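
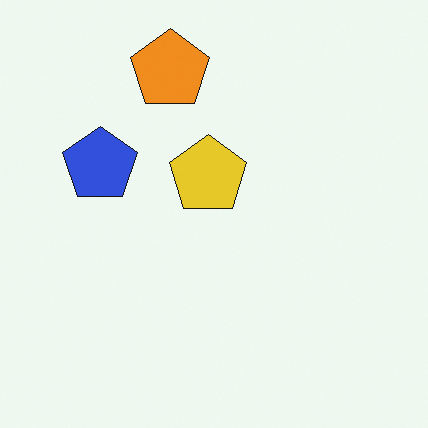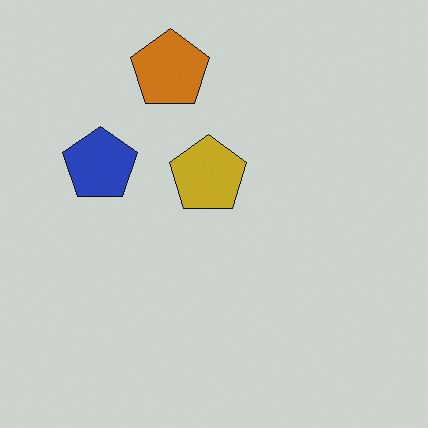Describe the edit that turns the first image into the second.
The transformation is: darkened a little.

Every pixel — background and shapes alike — is uniformly darkened.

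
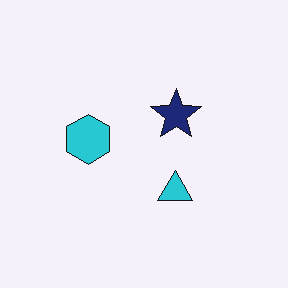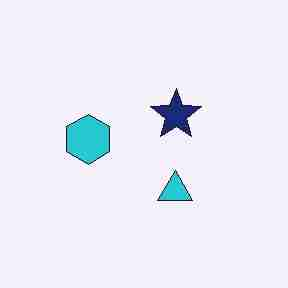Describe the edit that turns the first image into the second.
The image was degraded with heavy JPEG compression.

Blocky 8×8 compression artifacts appear around shape edges and the flat background shows ringing — characteristic JPEG degradation.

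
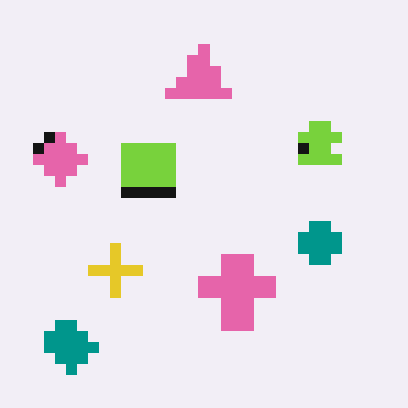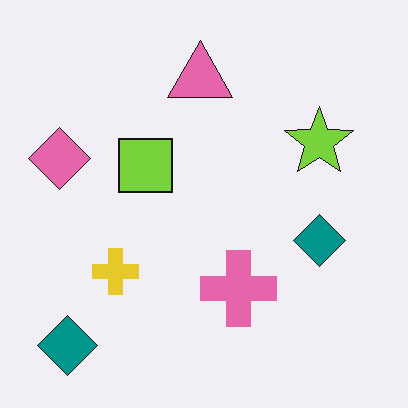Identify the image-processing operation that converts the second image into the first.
The transformation is: heavily pixelated into large blocks.

Shapes are reduced to large square blocks; fine edges and outlines are lost — a downscale-then-upscale (mosaic) effect.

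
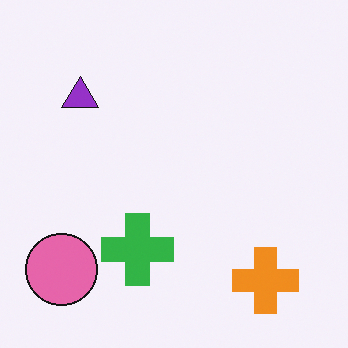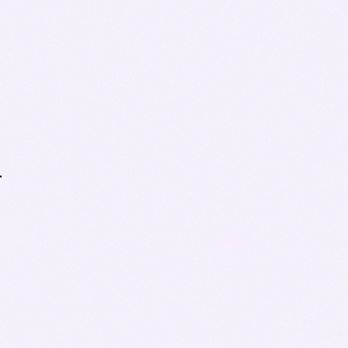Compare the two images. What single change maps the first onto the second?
This is the original image cropped tightly and scaled back up.

The visible shapes are larger and the field of view is narrower; shapes near the original edges may be partly or wholly outside the frame — a crop-and-rescale.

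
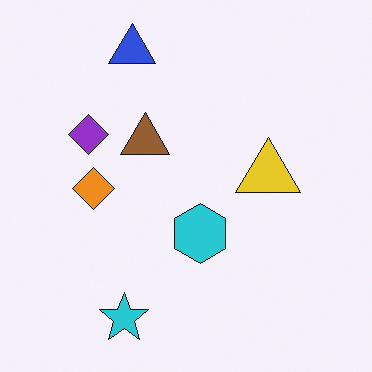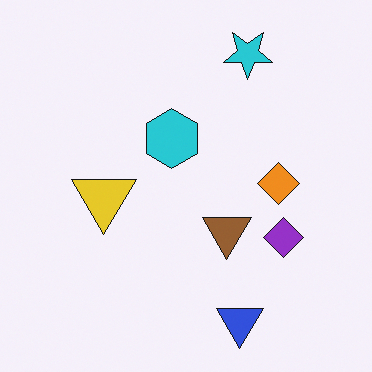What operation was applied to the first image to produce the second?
The image was rotated 180°.

The blue triangle sits in the top of the first image and the bottom of the second — consistent with a whole-image 180° rotation.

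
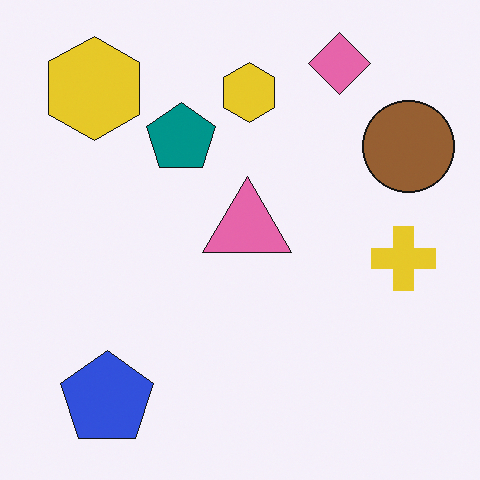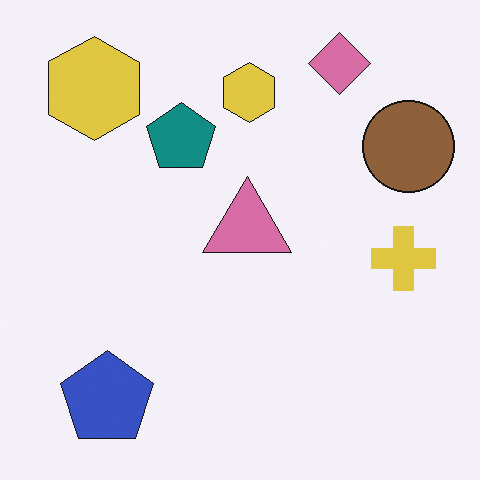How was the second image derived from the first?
The image was slightly desaturated.

All colors are more muted and greyish — a global saturation change.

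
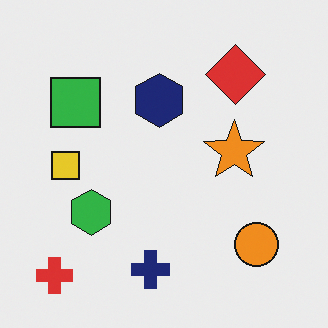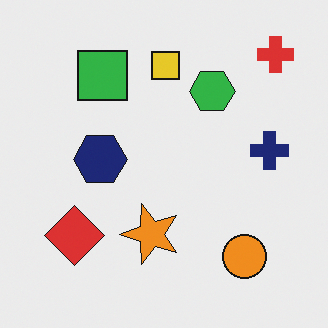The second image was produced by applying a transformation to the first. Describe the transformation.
It was transposed (reflected across the top-left ↔ bottom-right diagonal).

Shapes have swapped their row and column positions — what was in the top-right is now in the bottom-left — a diagonal reflection.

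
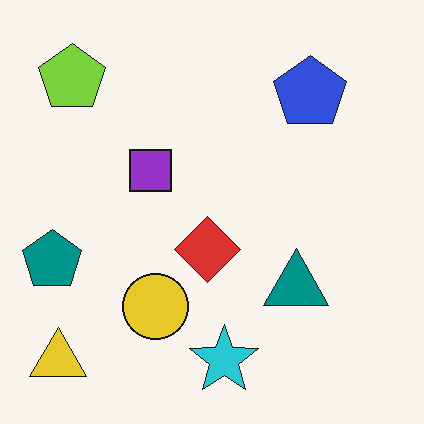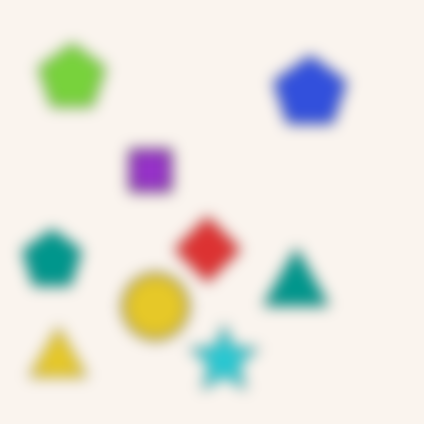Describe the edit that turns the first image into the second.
The second image is the first heavily blurred.

Shape edges and outlines are uniformly softened across the whole image.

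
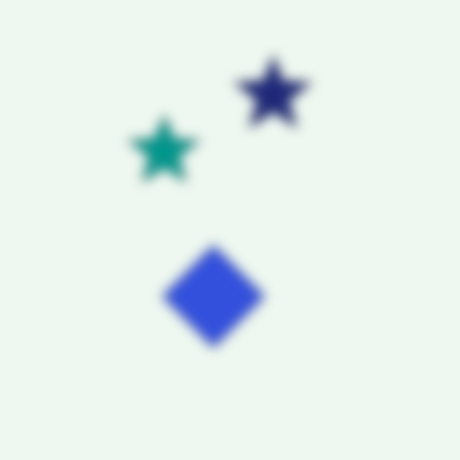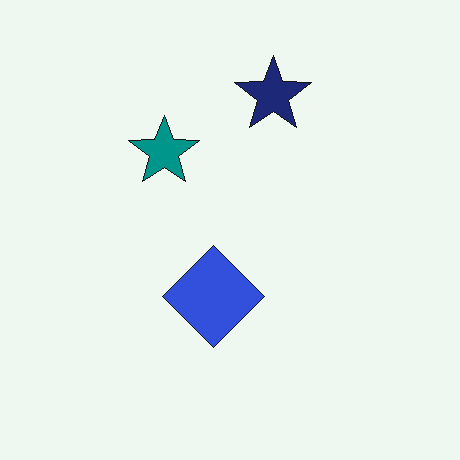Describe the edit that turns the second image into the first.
The image was strongly gaussian-blurred.

Shape edges and outlines are uniformly softened across the whole image.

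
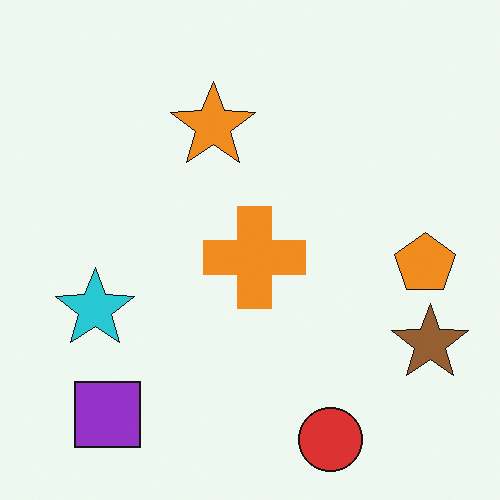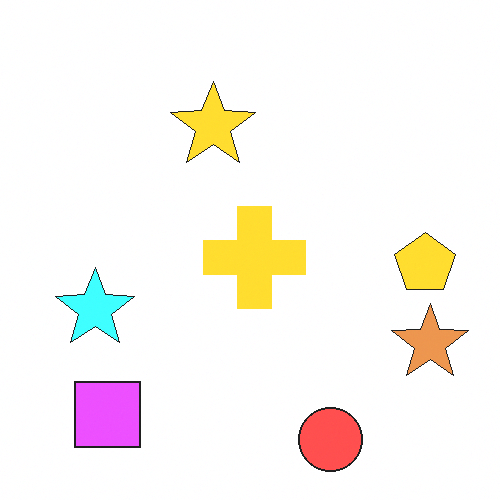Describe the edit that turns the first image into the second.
The image was substantially brightened.

Every pixel — background and shapes alike — is uniformly brightened.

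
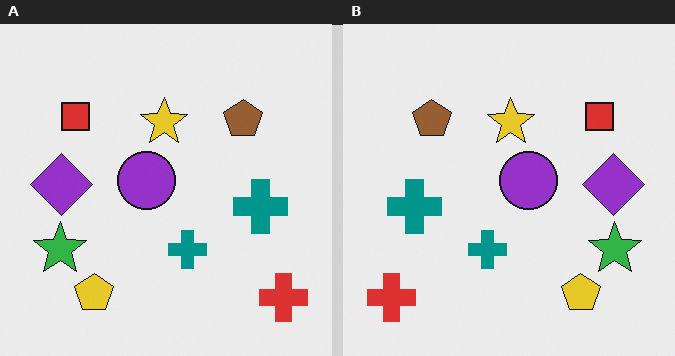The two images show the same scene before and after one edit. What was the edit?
The transformation is: flipped horizontally (left ↔ right).

The red cross is in the bottom-right of the left (A) image and the bottom-left of the right (B) — shapes on opposite sides of the vertical midline have swapped in a mirror flip.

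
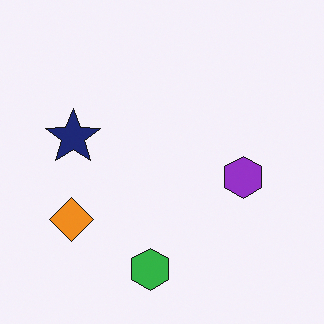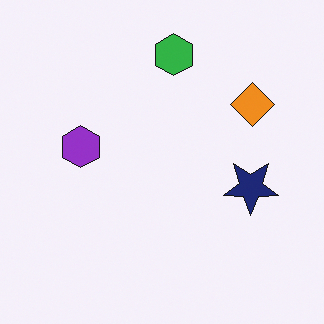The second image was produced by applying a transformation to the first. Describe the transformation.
The image was rotated 180°.

The green hexagon sits in the bottom of the first image and the top of the second — consistent with a whole-image 180° rotation.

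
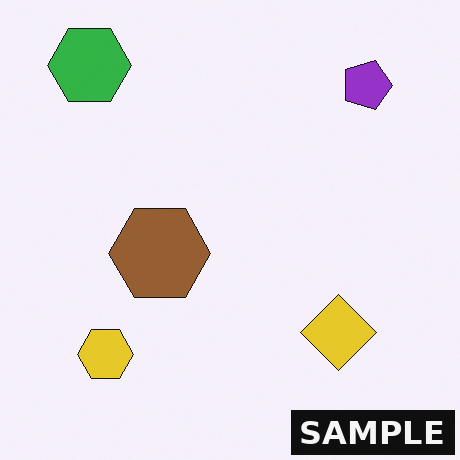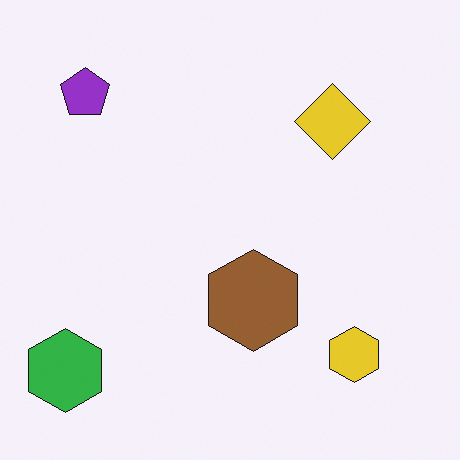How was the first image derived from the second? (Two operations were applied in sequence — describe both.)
It was rotated 90° clockwise, then watermarked with the text "SAMPLE" in the lower-right corner.

The green hexagon sits in the bottom-left of the second image and the top-left of the first — consistent with a whole-image 90° clockwise rotation. A dark label reading "SAMPLE" appears in the lower-right corner.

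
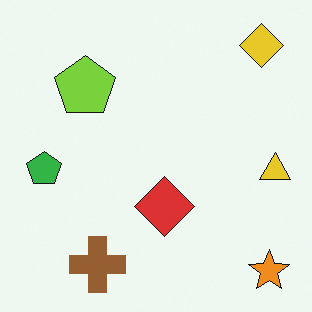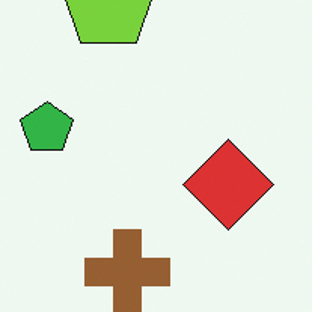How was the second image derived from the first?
The second image is the first cropped slightly and scaled back up.

The visible shapes are larger and the field of view is narrower; shapes near the original edges may be partly or wholly outside the frame — a crop-and-rescale.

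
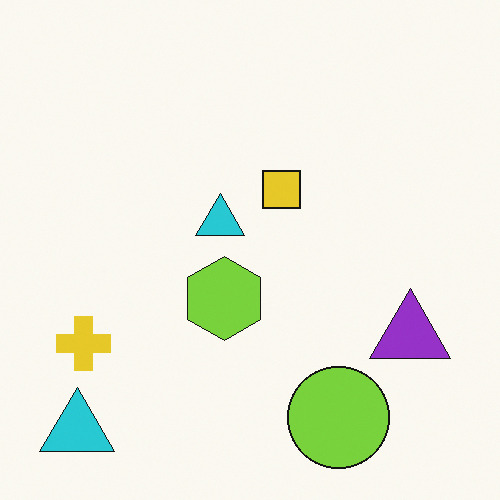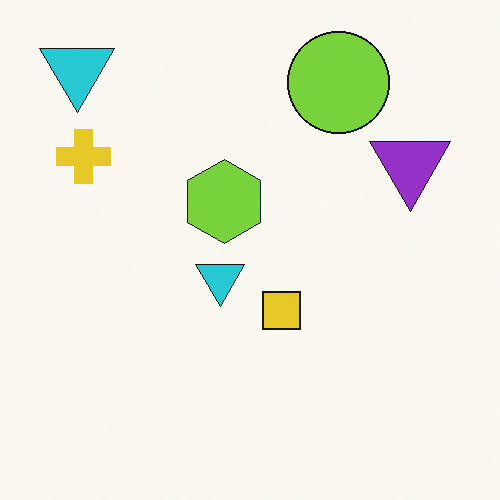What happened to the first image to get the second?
The second image is the first flipped vertically (top ↔ bottom).

The lime circle is in the bottom-right of the first image and the top-right of the second — shapes on opposite sides of the horizontal midline have swapped in a mirror flip.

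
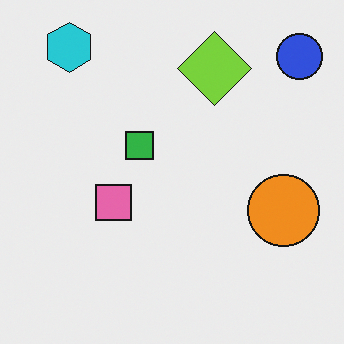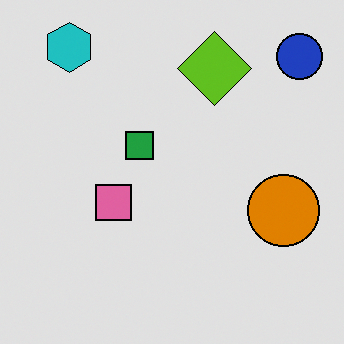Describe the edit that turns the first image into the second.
Moderately posterized.

Each flat color has snapped to a coarser quantized level — most visibly, the near-white background has dropped to a flat grey.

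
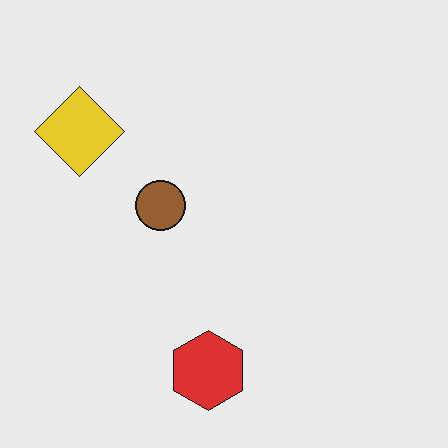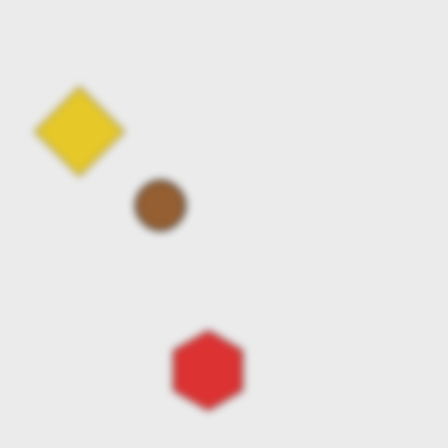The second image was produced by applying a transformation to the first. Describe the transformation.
Moderately blurred.

Shape edges and outlines are uniformly softened across the whole image.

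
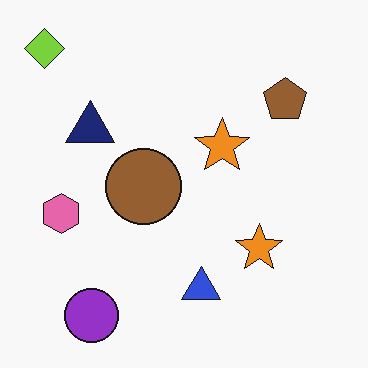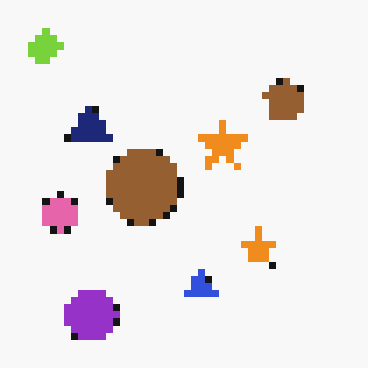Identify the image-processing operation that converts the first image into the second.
The image was pixelated into visible square blocks.

Shapes are reduced to large square blocks; fine edges and outlines are lost — a downscale-then-upscale (mosaic) effect.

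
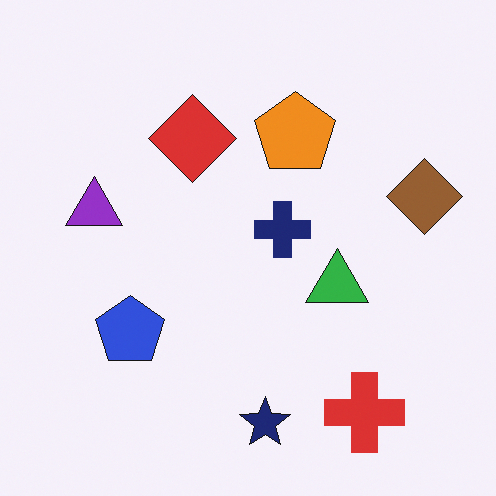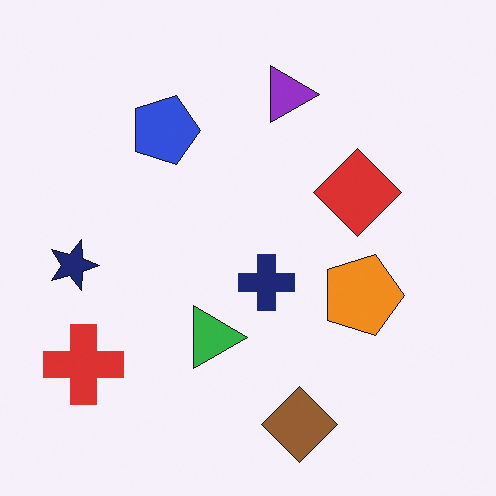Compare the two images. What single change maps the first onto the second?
It was rotated 90° clockwise.

The red cross sits in the bottom-right of the first image and the bottom-left of the second — consistent with a whole-image 90° clockwise rotation.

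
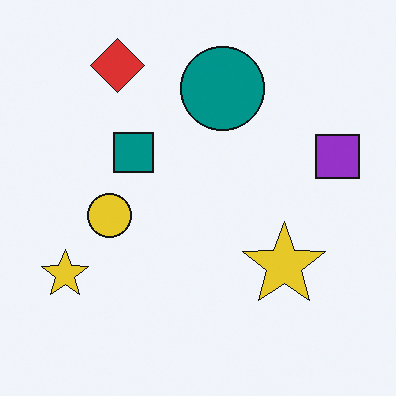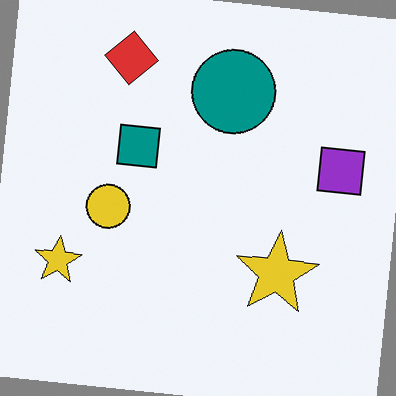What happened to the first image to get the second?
The image was rotated clockwise by a small amount.

Every shape is tilted by the same angle and the image corners show triangular fill wedges — a whole-image rotation by a non-right angle.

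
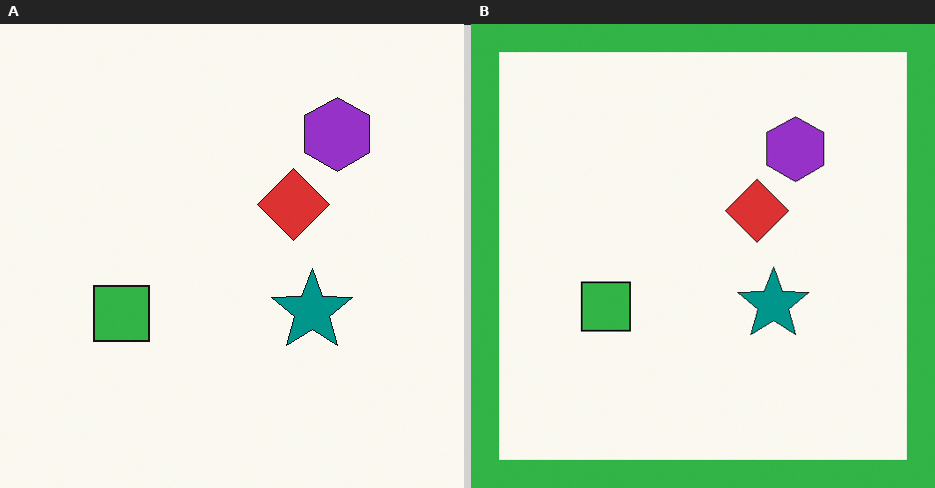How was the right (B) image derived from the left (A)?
The transformation is: framed with a green border.

A solid green frame runs around the edge of the right (B) image, with the content slightly shrunk inside it.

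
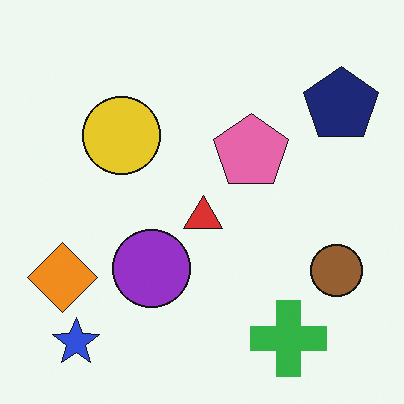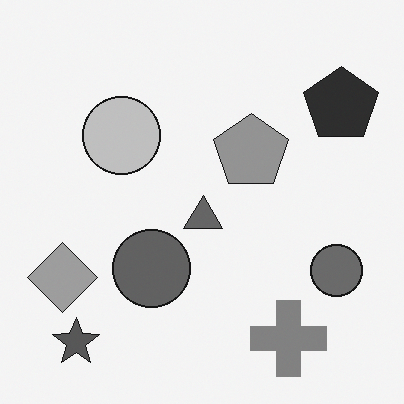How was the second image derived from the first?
This is the original image converted to grayscale.

All color is removed — every shape is now a shade of grey.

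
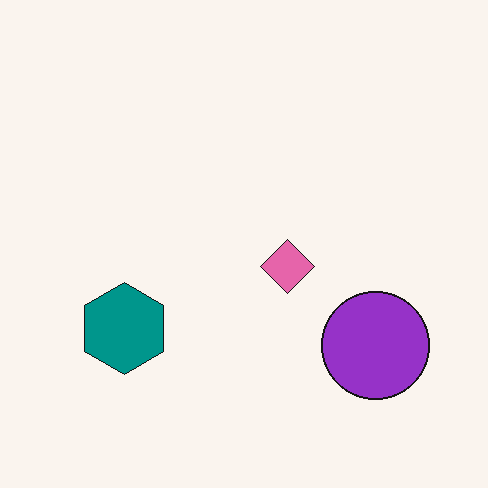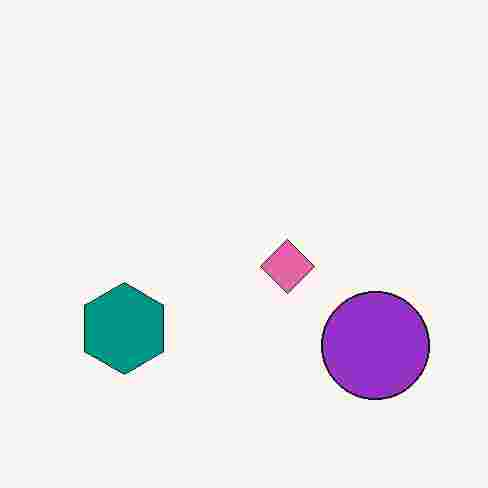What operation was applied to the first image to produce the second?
This is the original image heavily JPEG-compressed with obvious blocking artifacts.

Blocky 8×8 compression artifacts appear around shape edges and the flat background shows ringing — characteristic JPEG degradation.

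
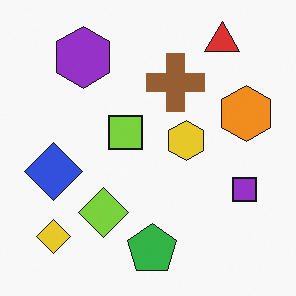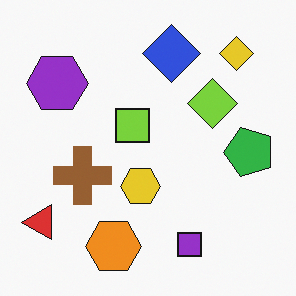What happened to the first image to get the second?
The second image is the first transposed (reflected across the top-left ↔ bottom-right diagonal).

Shapes have swapped their row and column positions — what was in the top-right is now in the bottom-left — a diagonal reflection.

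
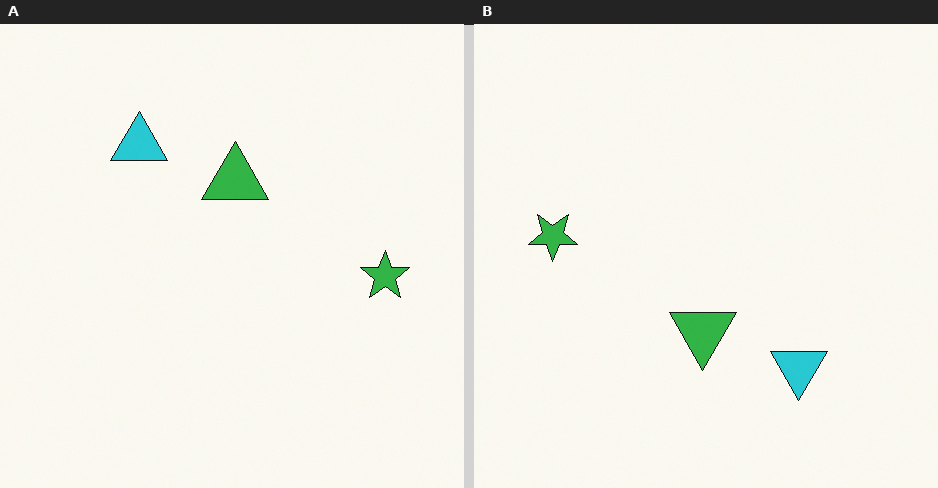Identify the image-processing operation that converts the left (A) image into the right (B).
The transformation is: rotated 180°.

The green star sits in the right of the left (A) image and the left of the right (B) — consistent with a whole-image 180° rotation.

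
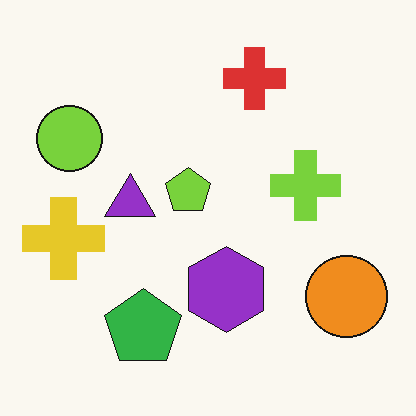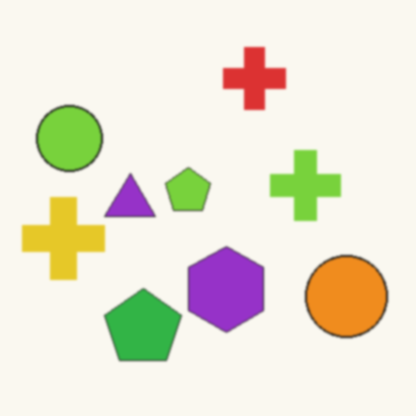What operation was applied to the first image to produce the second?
Lightly blurred.

Shape edges and outlines are uniformly softened across the whole image.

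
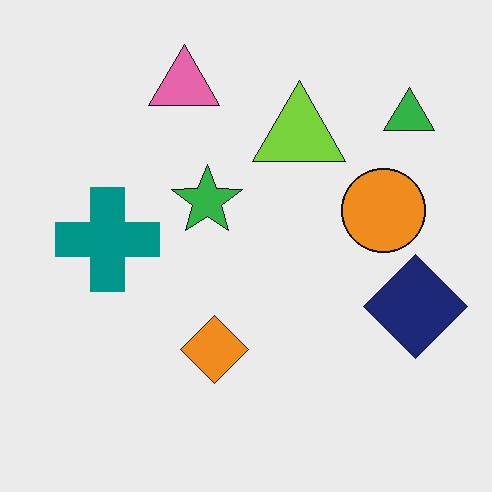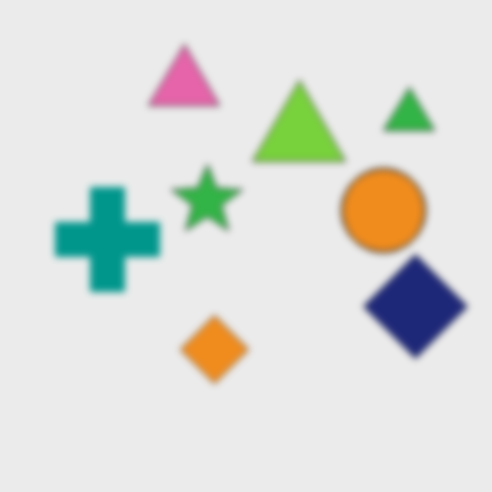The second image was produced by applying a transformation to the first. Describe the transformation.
It was noticeably gaussian-blurred.

Shape edges and outlines are uniformly softened across the whole image.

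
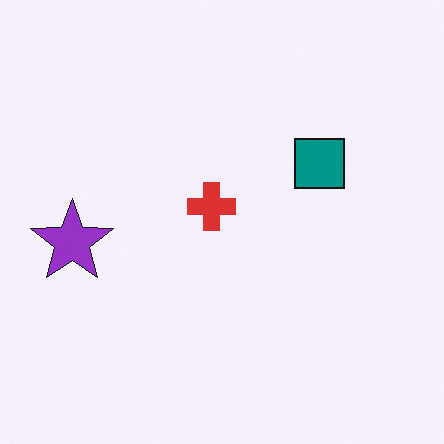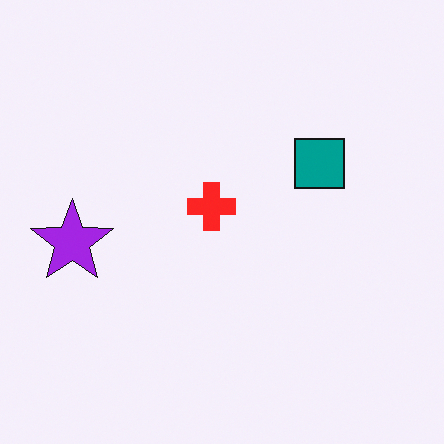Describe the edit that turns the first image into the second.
It was slightly oversaturated.

All colors are more vivid — a global saturation change.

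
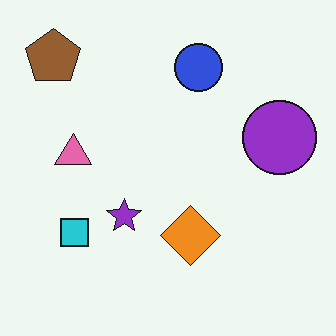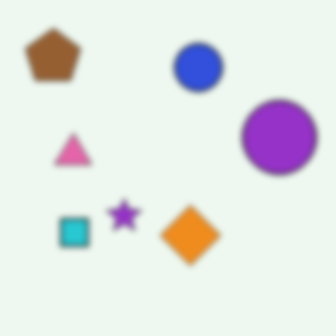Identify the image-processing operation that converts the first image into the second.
The second image is the first noticeably gaussian-blurred.

Shape edges and outlines are uniformly softened across the whole image.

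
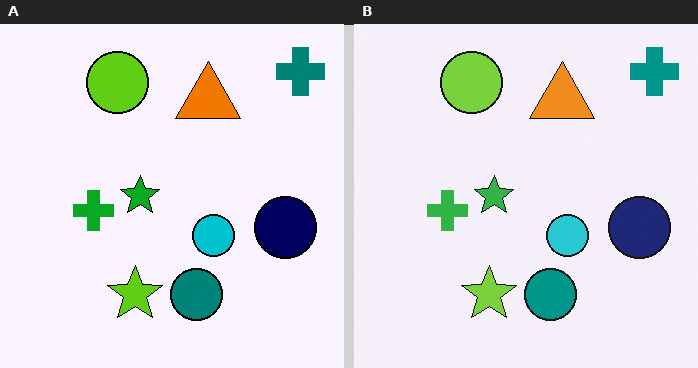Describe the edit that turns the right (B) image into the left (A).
The transformation is: given slightly increased contrast.

Tones are pushed away from mid-grey across the whole image — a global contrast change.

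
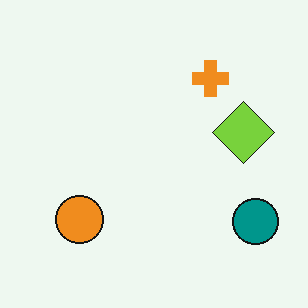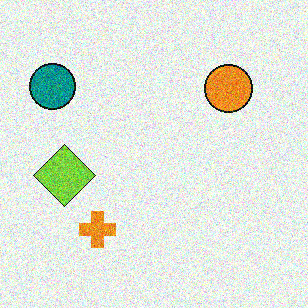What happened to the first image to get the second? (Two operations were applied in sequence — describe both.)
It was rotated 180°, then degraded with heavy additive noise.

The teal circle sits in the bottom-right of the first image and the top-left of the second — consistent with a whole-image 180° rotation. Random speckle covers the whole image, including the flat background.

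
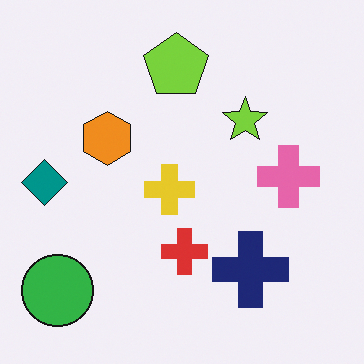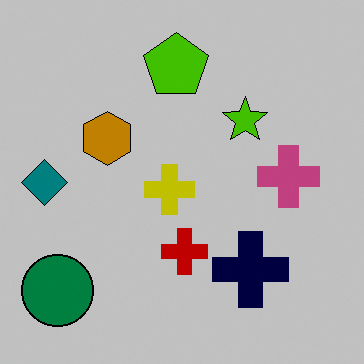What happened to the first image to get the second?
Aggressively posterized.

Each flat color has snapped to a coarser quantized level — most visibly, the near-white background has dropped to a flat grey.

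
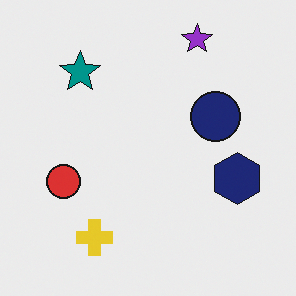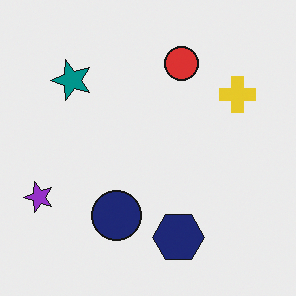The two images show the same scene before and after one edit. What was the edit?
It was transposed (reflected across the top-left ↔ bottom-right diagonal).

Shapes have swapped their row and column positions — what was in the top-right is now in the bottom-left — a diagonal reflection.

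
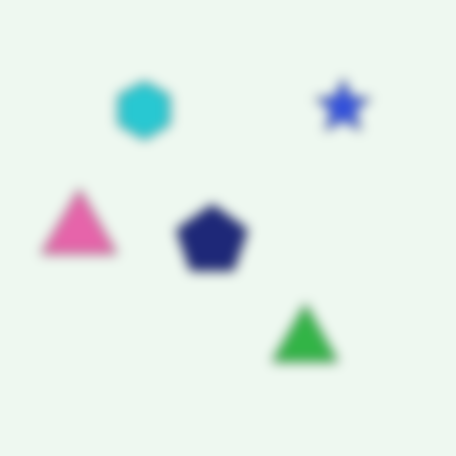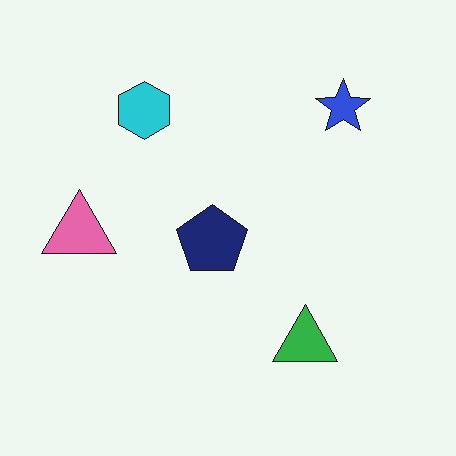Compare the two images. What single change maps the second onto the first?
The transformation is: heavily blurred.

Shape edges and outlines are uniformly softened across the whole image.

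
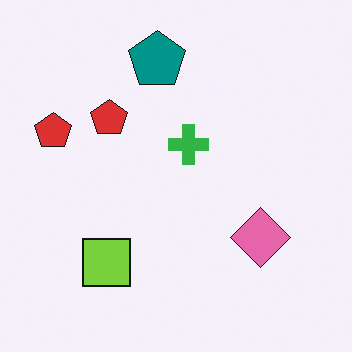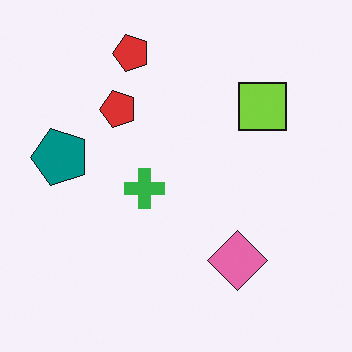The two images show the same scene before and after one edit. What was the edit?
The second image is the first transposed (reflected across the top-left ↔ bottom-right diagonal).

Shapes have swapped their row and column positions — what was in the top-right is now in the bottom-left — a diagonal reflection.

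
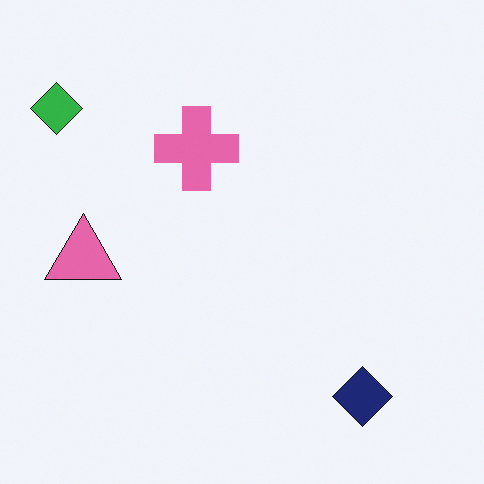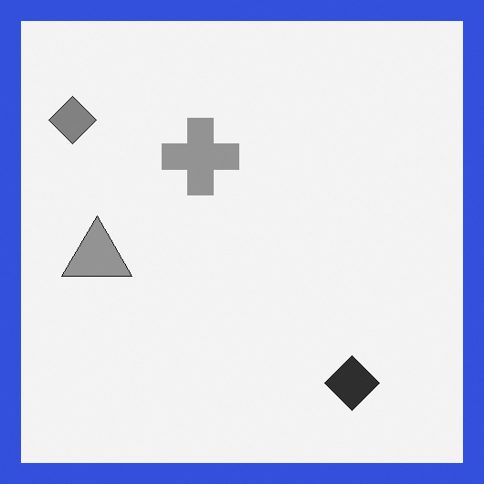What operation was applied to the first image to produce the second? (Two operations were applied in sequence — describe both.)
Converted to grayscale, then framed with a blue border.

All color is removed — every shape is now a shade of grey. A solid blue frame runs around the edge of the second image, with the content slightly shrunk inside it.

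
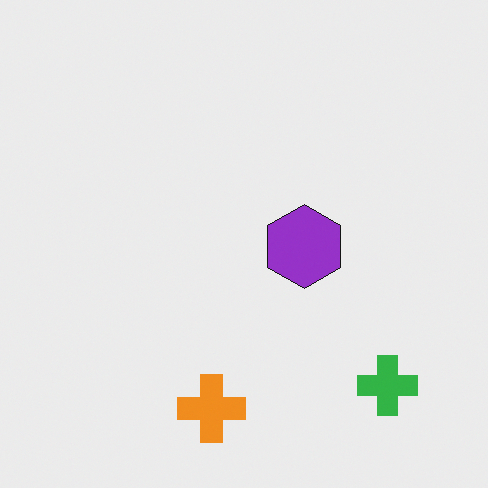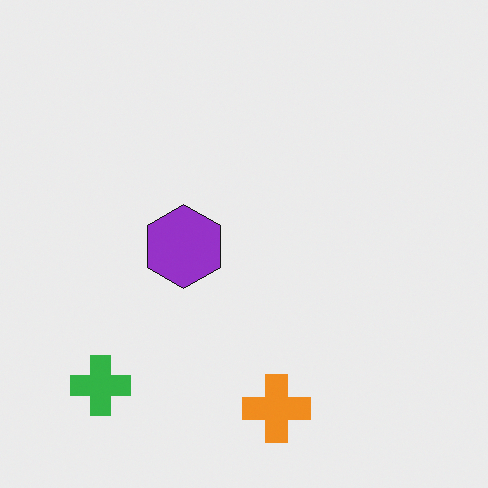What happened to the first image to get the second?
The transformation is: flipped horizontally (left ↔ right).

The green cross is in the bottom-right of the first image and the bottom-left of the second — shapes on opposite sides of the vertical midline have swapped in a mirror flip.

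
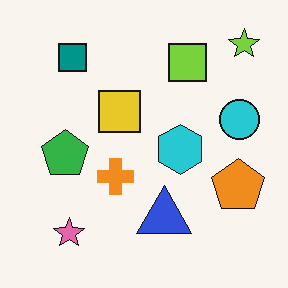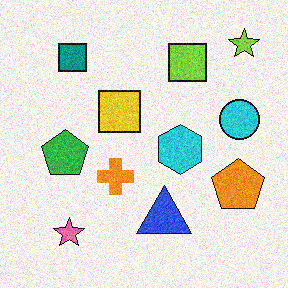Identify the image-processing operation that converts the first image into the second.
The image was degraded with moderate additive noise.

Random speckle covers the whole image, including the flat background.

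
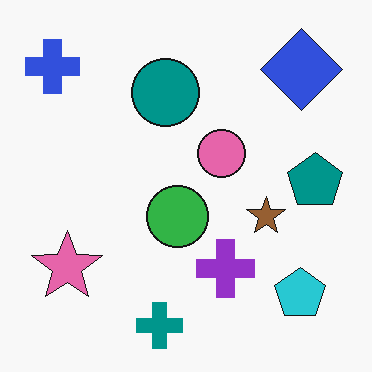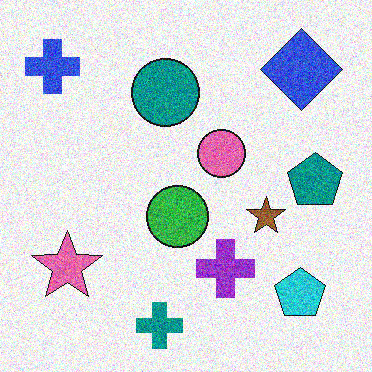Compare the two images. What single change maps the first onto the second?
The transformation is: degraded with a thick layer of grain.

Random speckle covers the whole image, including the flat background.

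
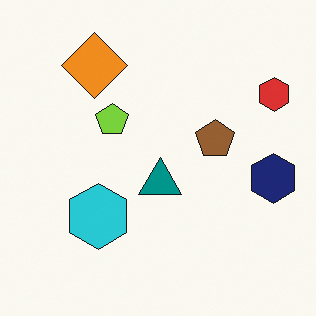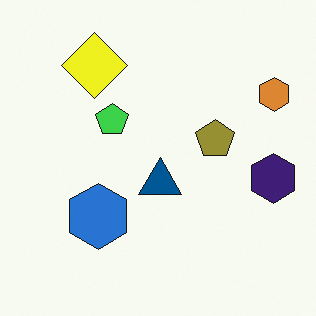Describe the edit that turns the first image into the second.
This is the original image hue-shifted by a small amount.

Every shape's color has rotated by the same amount around the hue wheel — a uniform hue shift.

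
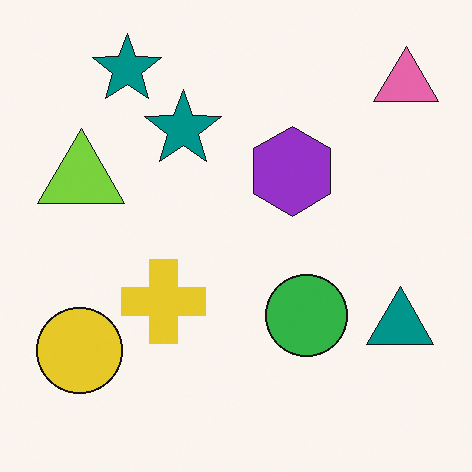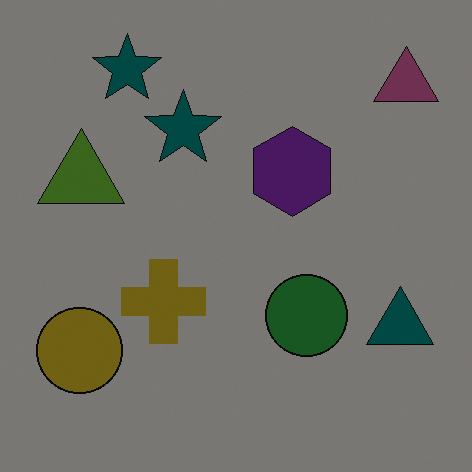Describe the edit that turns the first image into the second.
It was substantially darkened.

Every pixel — background and shapes alike — is uniformly darkened.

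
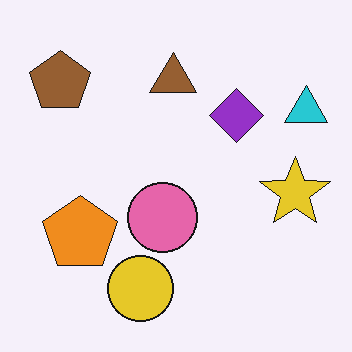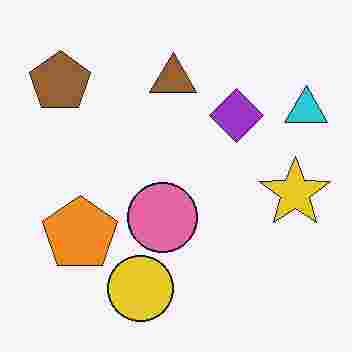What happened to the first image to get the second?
It was degraded with heavy JPEG compression.

Blocky 8×8 compression artifacts appear around shape edges and the flat background shows ringing — characteristic JPEG degradation.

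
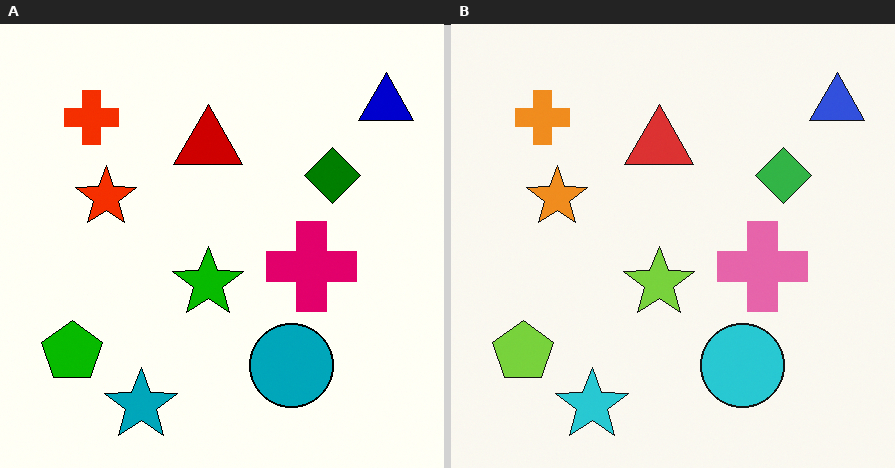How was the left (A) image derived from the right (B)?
The image was boosted in contrast.

Tones are pushed away from mid-grey across the whole image — a global contrast change.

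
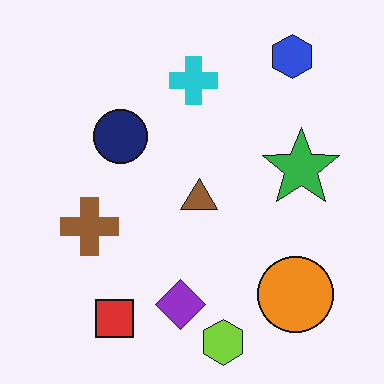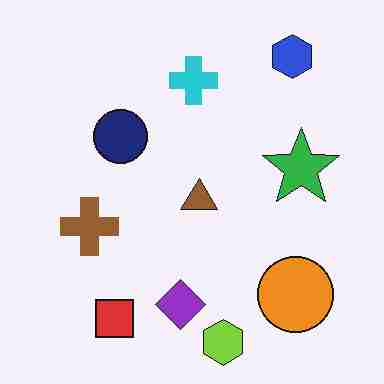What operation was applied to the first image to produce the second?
The transformation is: degraded with heavy JPEG compression.

Blocky 8×8 compression artifacts appear around shape edges and the flat background shows ringing — characteristic JPEG degradation.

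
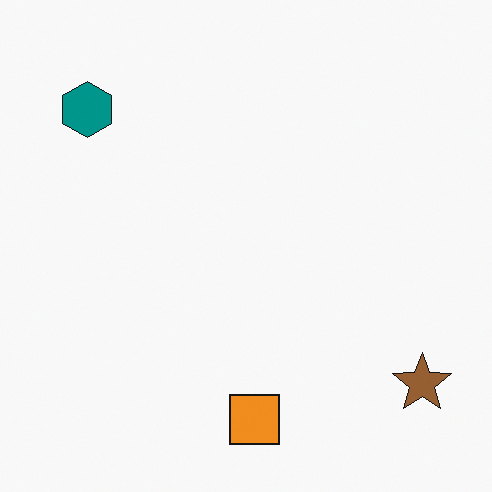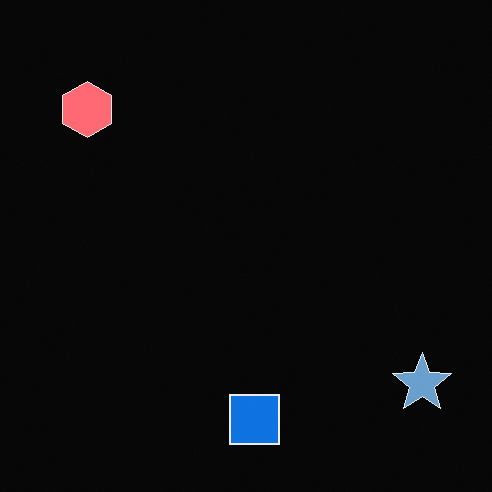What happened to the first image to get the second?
Color-inverted (negative).

The light background has become dark and every shape's color is its complement — a photographic negative.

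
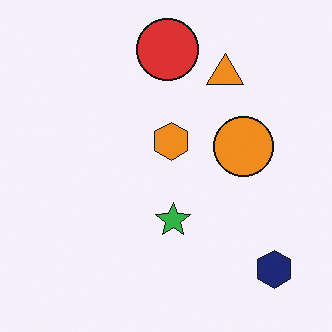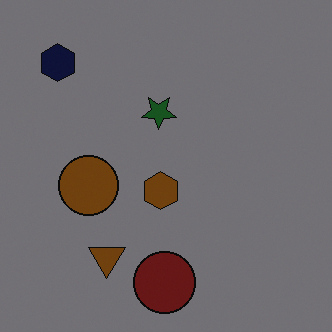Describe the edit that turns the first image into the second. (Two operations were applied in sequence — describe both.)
It was substantially darkened, then rotated 180°.

Every pixel — background and shapes alike — is uniformly darkened. The navy hexagon sits in the bottom-right of the first image and the top-left of the second — consistent with a whole-image 180° rotation.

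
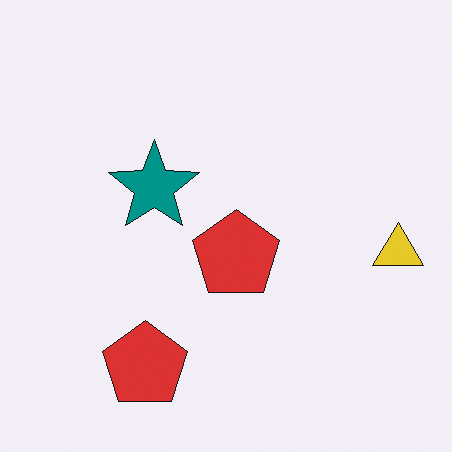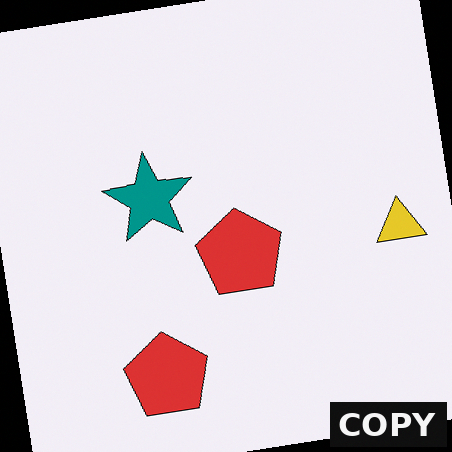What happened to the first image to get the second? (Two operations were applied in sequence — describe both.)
The second image is the first rotated counter-clockwise by a few degrees, then watermarked with the text "COPY" in the lower-right corner.

Every shape is tilted by the same angle and the image corners show triangular fill wedges — a whole-image rotation by a non-right angle. A dark label reading "COPY" appears in the lower-right corner.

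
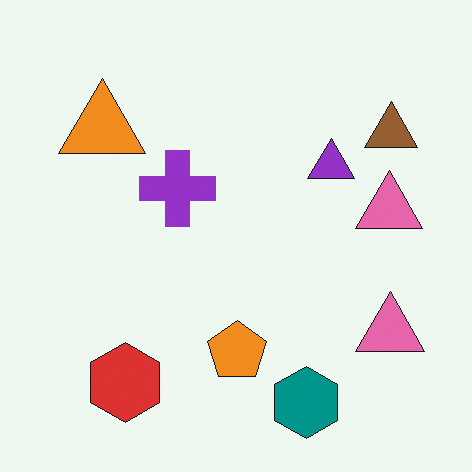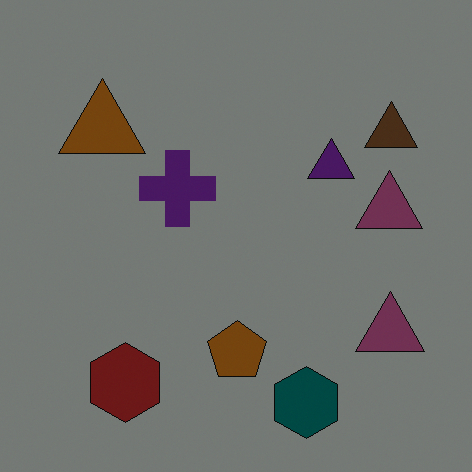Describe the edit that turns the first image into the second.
Substantially darkened.

Every pixel — background and shapes alike — is uniformly darkened.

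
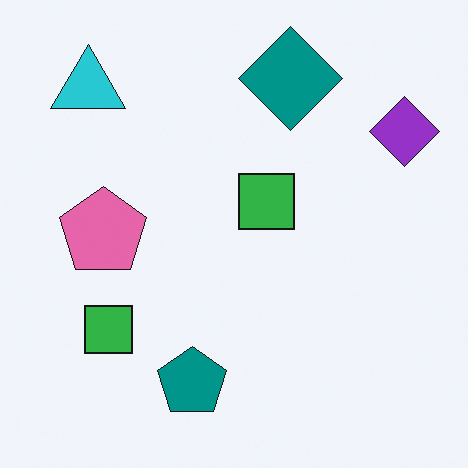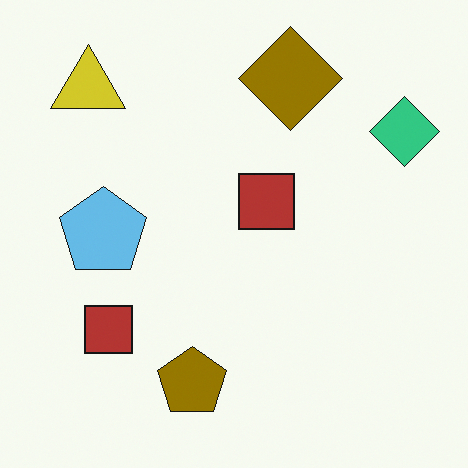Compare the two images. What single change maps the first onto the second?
The image was hue-shifted through roughly half the color wheel.

Every shape's color has rotated by the same amount around the hue wheel — a uniform hue shift.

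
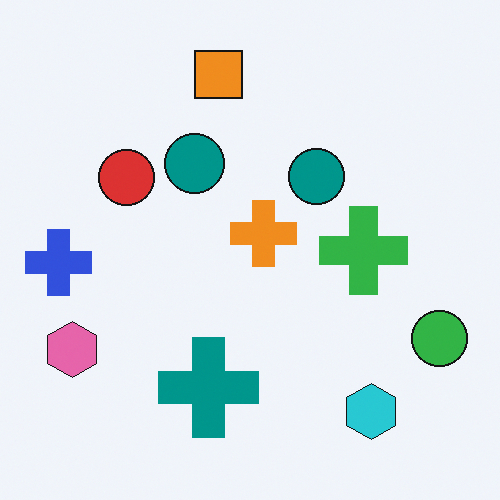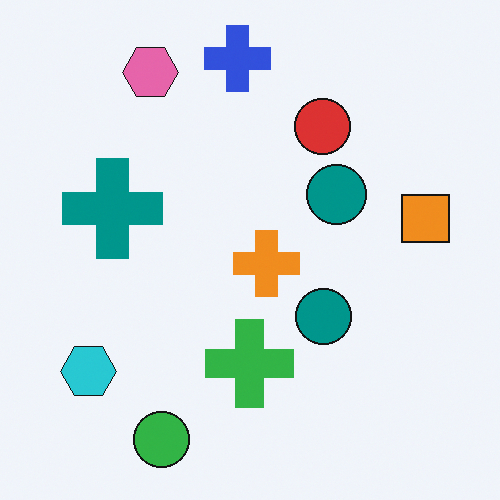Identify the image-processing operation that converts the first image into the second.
Rotated 90° clockwise.

The green circle sits in the bottom-right of the first image and the bottom-left of the second — consistent with a whole-image 90° clockwise rotation.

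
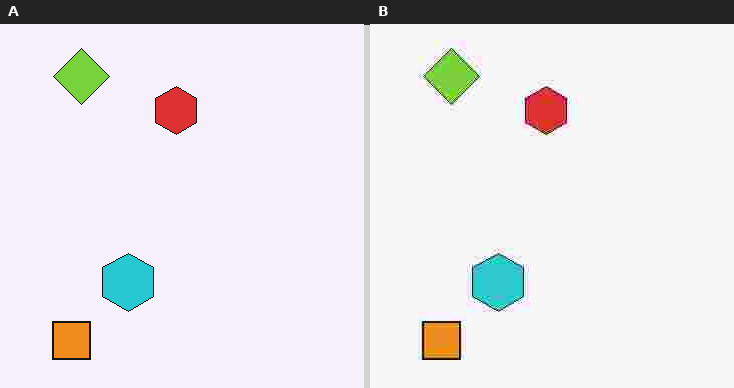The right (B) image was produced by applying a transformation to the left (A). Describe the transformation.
This is the original image degraded with heavy JPEG compression.

Blocky 8×8 compression artifacts appear around shape edges and the flat background shows ringing — characteristic JPEG degradation.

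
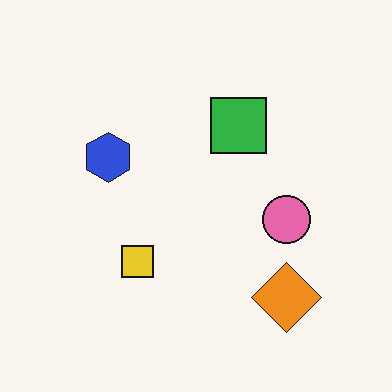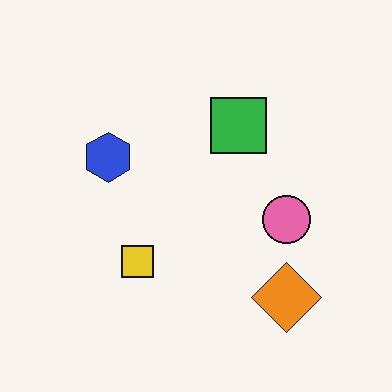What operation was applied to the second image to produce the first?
JPEG-compressed with visible artifacts.

Blocky 8×8 compression artifacts appear around shape edges and the flat background shows ringing — characteristic JPEG degradation.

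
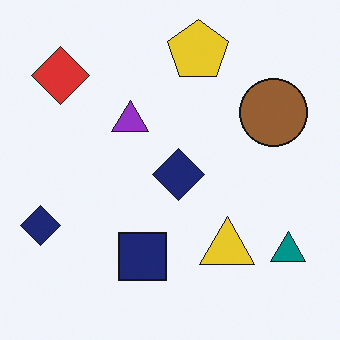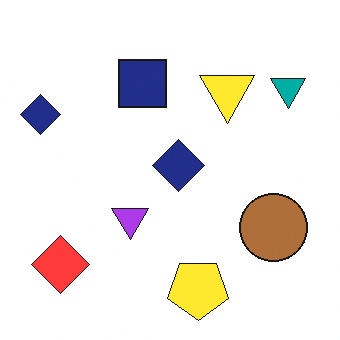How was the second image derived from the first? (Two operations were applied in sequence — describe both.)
Slightly brightened, then flipped vertically (top ↔ bottom).

Every pixel — background and shapes alike — is uniformly brightened. The yellow pentagon is in the top of the first image and the bottom of the second — shapes on opposite sides of the horizontal midline have swapped in a mirror flip.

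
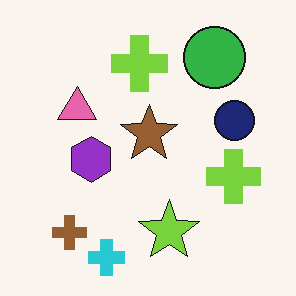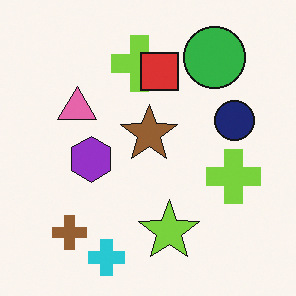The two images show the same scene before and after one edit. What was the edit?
The image was overlaid with an additional red square.

A red square appears in the second image that is absent from the first.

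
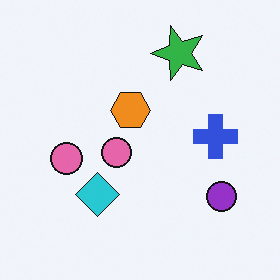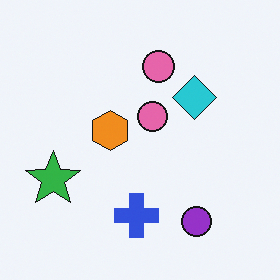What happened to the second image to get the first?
Transposed (reflected across the top-left ↔ bottom-right diagonal).

Shapes have swapped their row and column positions — what was in the top-right is now in the bottom-left — a diagonal reflection.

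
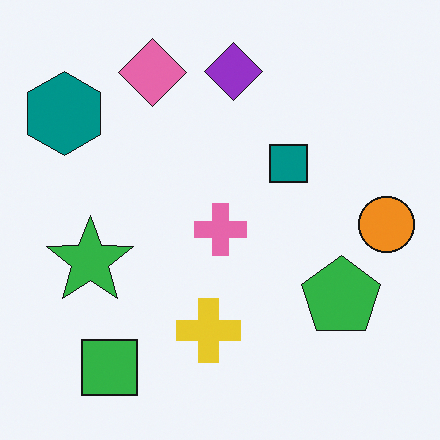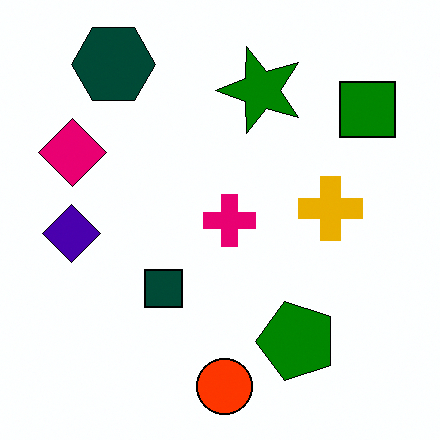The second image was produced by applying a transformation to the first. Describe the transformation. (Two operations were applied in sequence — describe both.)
Boosted in contrast, then transposed (reflected across the top-left ↔ bottom-right diagonal).

Tones are pushed away from mid-grey across the whole image — a global contrast change. Shapes have swapped their row and column positions — what was in the top-right is now in the bottom-left — a diagonal reflection.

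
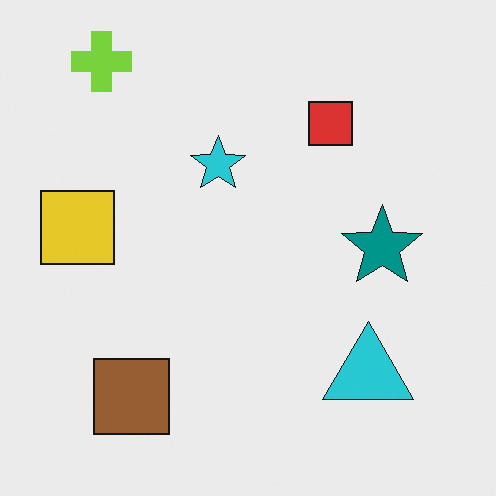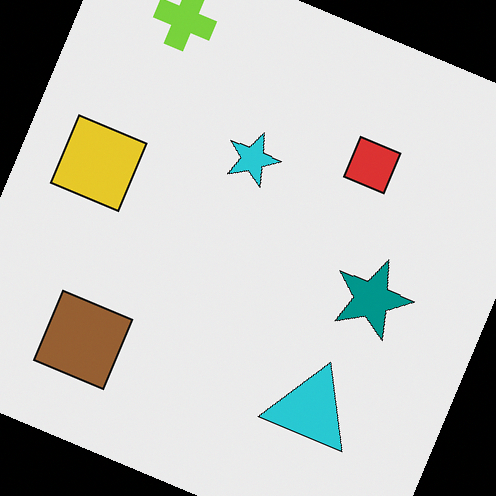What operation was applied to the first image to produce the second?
This is the original image rotated clockwise by a moderate amount.

Every shape is tilted by the same angle and the image corners show triangular fill wedges — a whole-image rotation by a non-right angle.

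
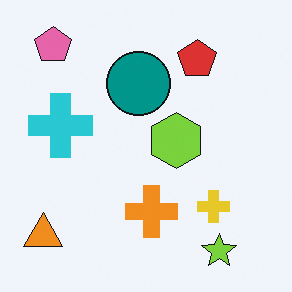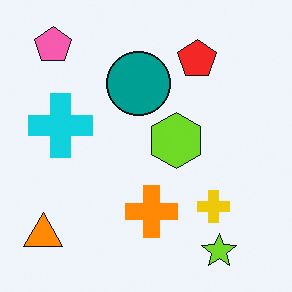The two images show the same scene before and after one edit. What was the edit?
The second image is the first slightly oversaturated.

All colors are more vivid — a global saturation change.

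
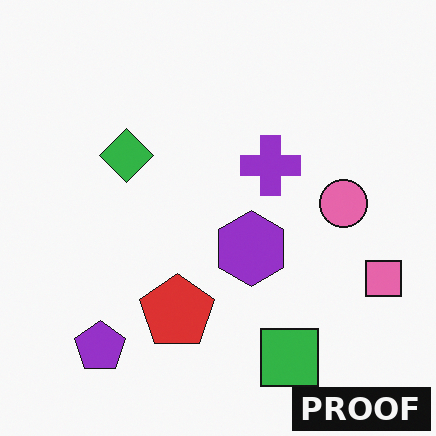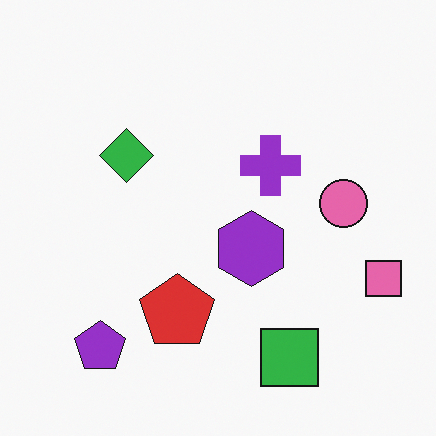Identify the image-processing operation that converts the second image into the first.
The first image is the second watermarked with the text "PROOF" in the lower-right corner.

A dark label reading "PROOF" appears in the lower-right corner.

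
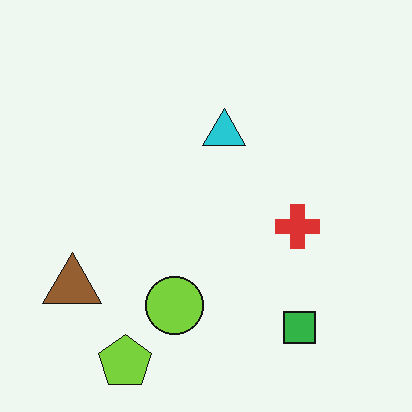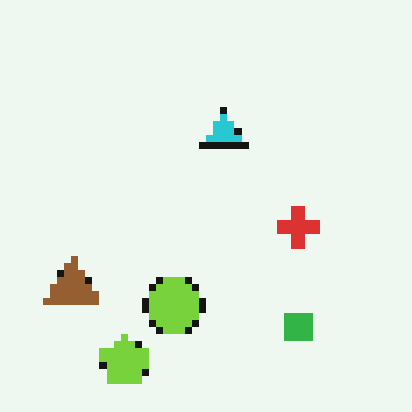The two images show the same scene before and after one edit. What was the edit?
This is the original image moderately pixelated.

Shapes are reduced to large square blocks; fine edges and outlines are lost — a downscale-then-upscale (mosaic) effect.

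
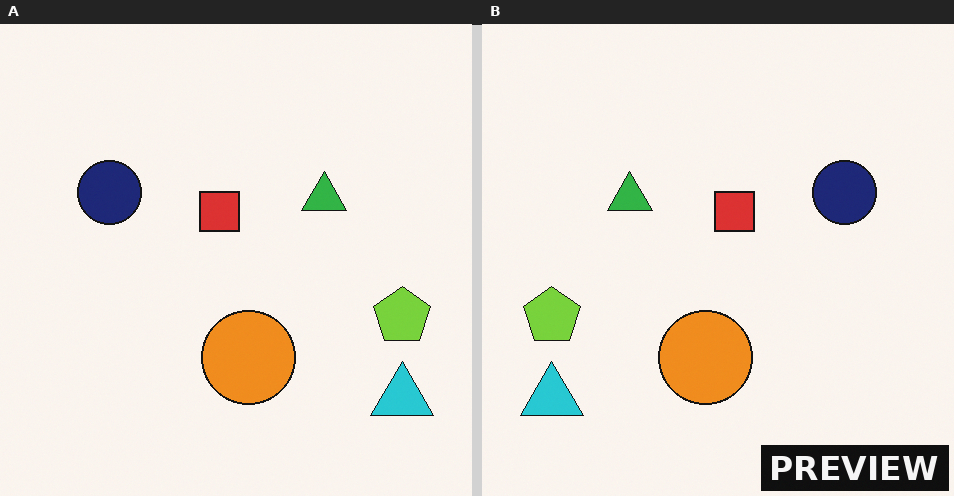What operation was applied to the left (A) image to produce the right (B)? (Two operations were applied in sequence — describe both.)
This is the original image flipped horizontally (left ↔ right), then watermarked with the text "PREVIEW" in the lower-right corner.

The lime pentagon is in the right of the left (A) image and the left of the right (B) — shapes on opposite sides of the vertical midline have swapped in a mirror flip. A dark label reading "PREVIEW" appears in the lower-right corner.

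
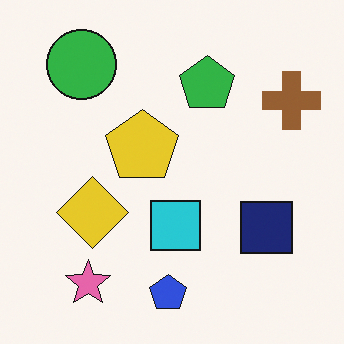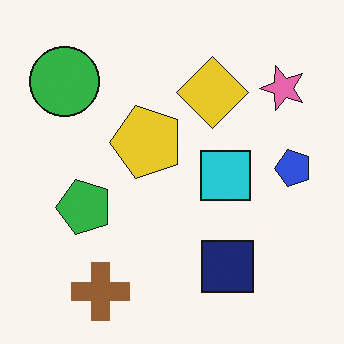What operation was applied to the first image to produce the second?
Transposed (reflected across the top-left ↔ bottom-right diagonal).

Shapes have swapped their row and column positions — what was in the top-right is now in the bottom-left — a diagonal reflection.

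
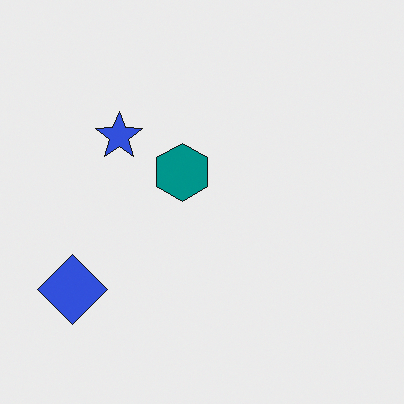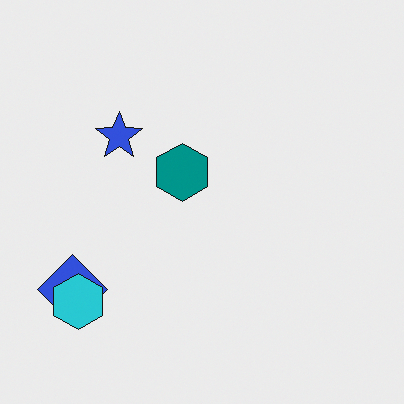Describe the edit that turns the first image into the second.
It was overlaid with an additional cyan hexagon.

A cyan hexagon appears in the second image that is absent from the first.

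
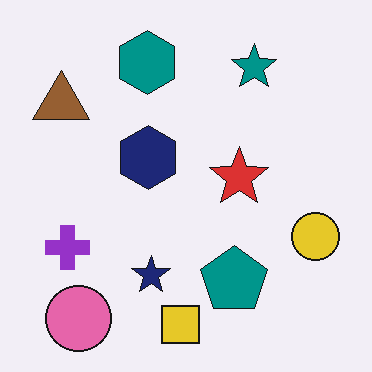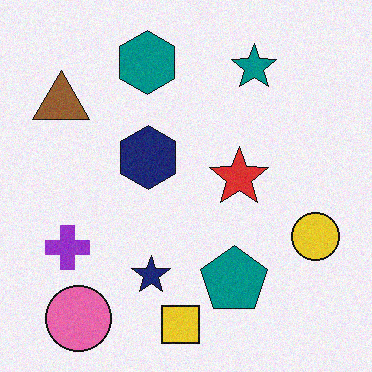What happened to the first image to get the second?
The image was degraded with a light layer of grain.

Random speckle covers the whole image, including the flat background.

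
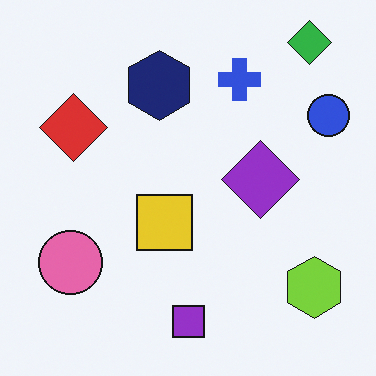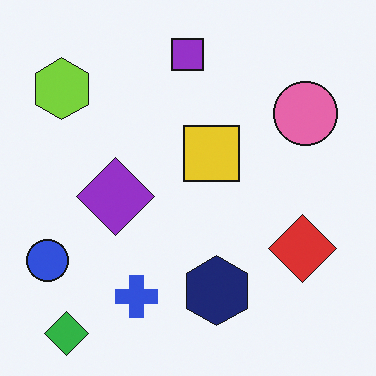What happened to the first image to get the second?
The image was rotated 180°.

The green diamond sits in the top-right of the first image and the bottom-left of the second — consistent with a whole-image 180° rotation.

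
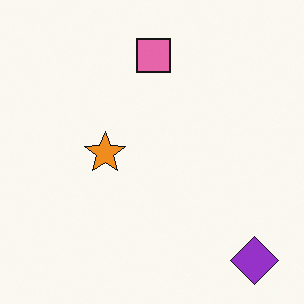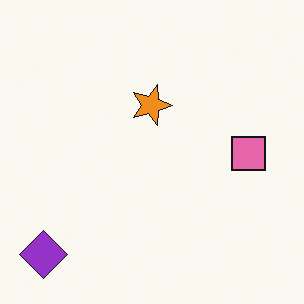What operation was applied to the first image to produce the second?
This is the original image rotated 90° clockwise.

The purple diamond sits in the bottom-right of the first image and the bottom-left of the second — consistent with a whole-image 90° clockwise rotation.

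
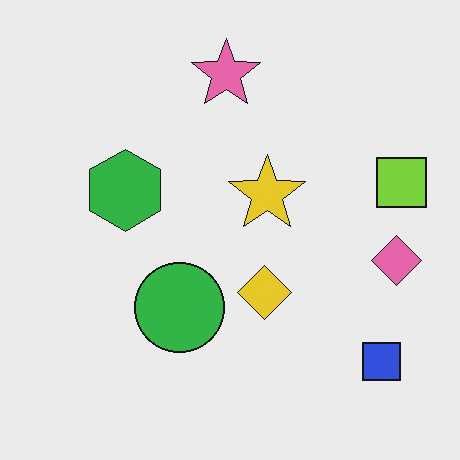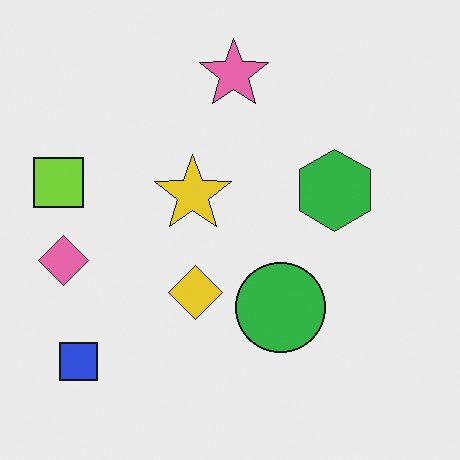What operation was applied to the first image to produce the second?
The image was flipped horizontally (left ↔ right).

The lime square is in the right of the first image and the left of the second — shapes on opposite sides of the vertical midline have swapped in a mirror flip.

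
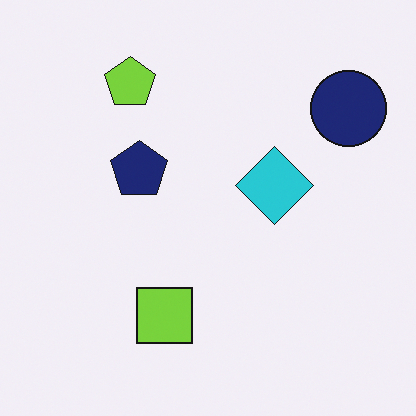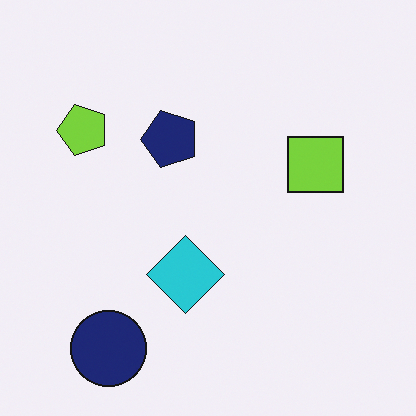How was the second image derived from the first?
The transformation is: transposed (reflected across the top-left ↔ bottom-right diagonal).

Shapes have swapped their row and column positions — what was in the top-right is now in the bottom-left — a diagonal reflection.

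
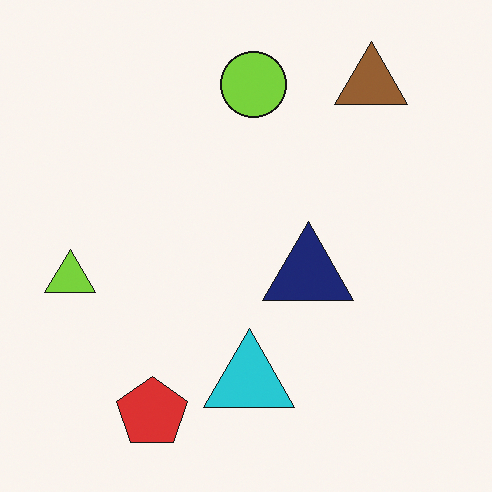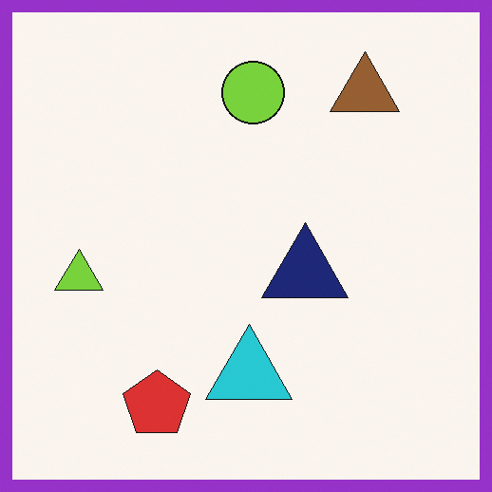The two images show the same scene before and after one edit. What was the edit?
This is the original image framed with a purple border.

A solid purple frame runs around the edge of the second image, with the content slightly shrunk inside it.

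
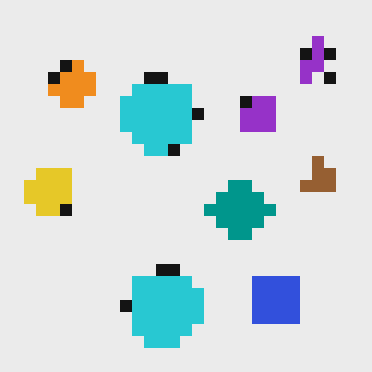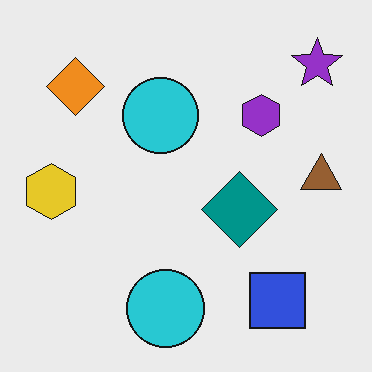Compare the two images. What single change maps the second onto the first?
The transformation is: heavily pixelated into large blocks.

Shapes are reduced to large square blocks; fine edges and outlines are lost — a downscale-then-upscale (mosaic) effect.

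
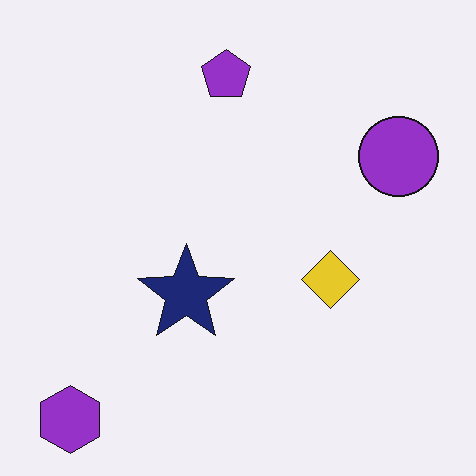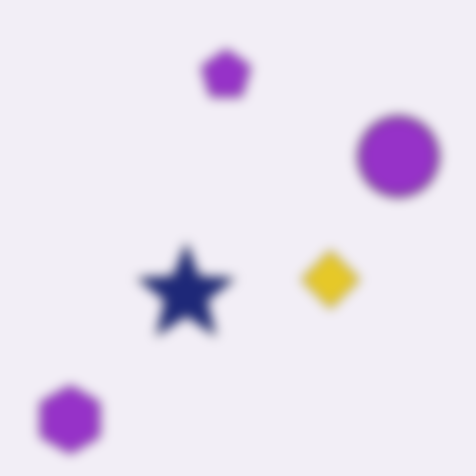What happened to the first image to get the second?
The image was strongly gaussian-blurred.

Shape edges and outlines are uniformly softened across the whole image.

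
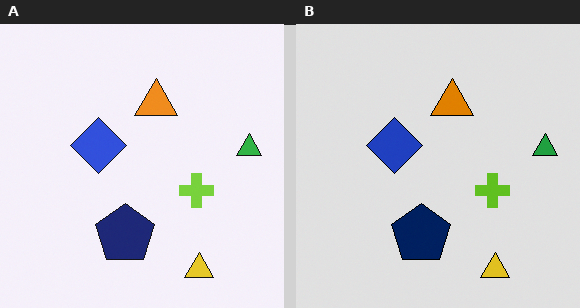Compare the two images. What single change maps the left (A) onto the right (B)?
This is the original image posterized to a reduced palette.

Each flat color has snapped to a coarser quantized level — most visibly, the near-white background has dropped to a flat grey.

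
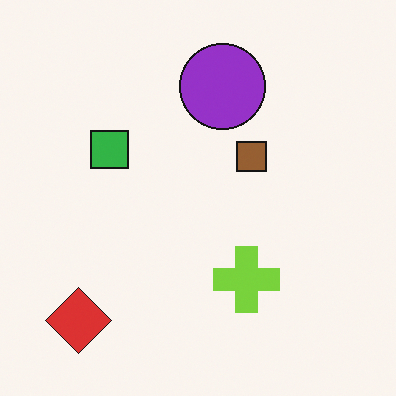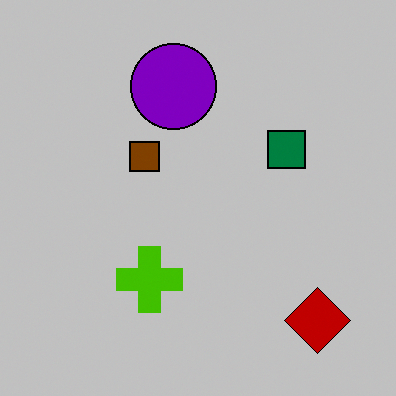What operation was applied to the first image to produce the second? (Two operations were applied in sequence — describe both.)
The second image is the first aggressively posterized, then flipped horizontally (left ↔ right).

Each flat color has snapped to a coarser quantized level — most visibly, the near-white background has dropped to a flat grey. The red diamond is in the bottom-left of the first image and the bottom-right of the second — shapes on opposite sides of the vertical midline have swapped in a mirror flip.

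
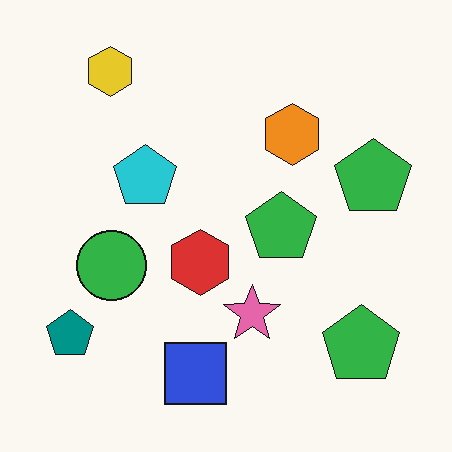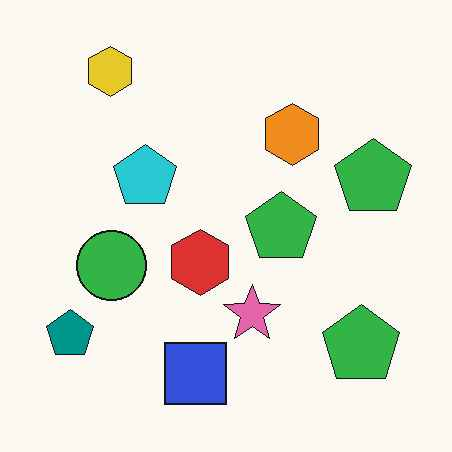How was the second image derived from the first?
Given moderate JPEG compression.

Blocky 8×8 compression artifacts appear around shape edges and the flat background shows ringing — characteristic JPEG degradation.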